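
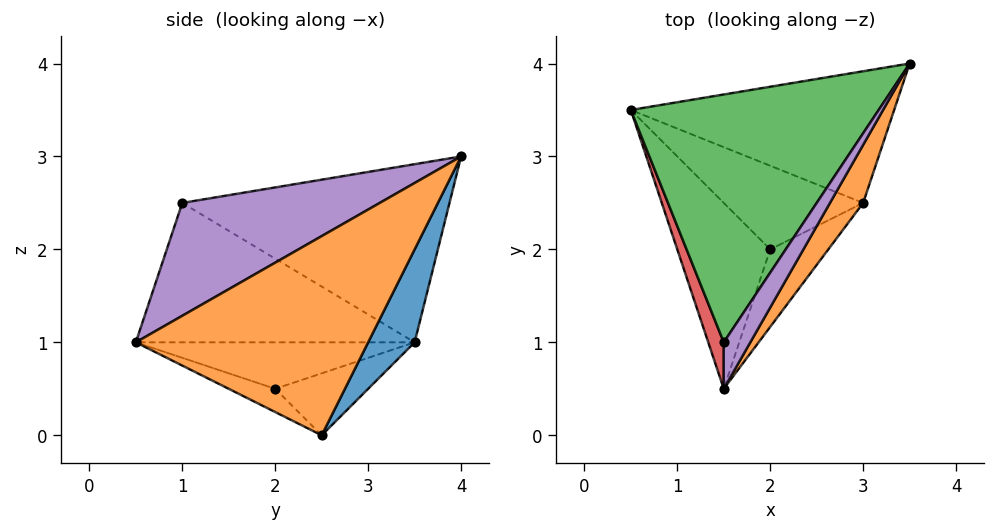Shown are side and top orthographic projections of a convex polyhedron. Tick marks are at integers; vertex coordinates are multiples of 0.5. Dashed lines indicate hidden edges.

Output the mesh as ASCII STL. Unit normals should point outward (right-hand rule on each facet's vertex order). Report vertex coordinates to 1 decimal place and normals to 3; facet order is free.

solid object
 facet normal 0.163 0.871 -0.463
  outer loop
   vertex 3.0 2.5 0.0
   vertex 0.5 3.5 1.0
   vertex 3.5 4.0 3.0
  endloop
 endfacet
 facet normal 0.824 -0.549 0.137
  outer loop
   vertex 3.0 2.5 0.0
   vertex 3.5 4.0 3.0
   vertex 1.5 0.5 1.0
  endloop
 endfacet
 facet normal -0.566 0.246 0.787
  outer loop
   vertex 1.5 1.0 2.5
   vertex 3.5 4.0 3.0
   vertex 0.5 3.5 1.0
  endloop
 endfacet
 facet normal -0.943 -0.314 0.105
  outer loop
   vertex 1.5 1.0 2.5
   vertex 0.5 3.5 1.0
   vertex 1.5 0.5 1.0
  endloop
 endfacet
 facet normal 0.802 -0.566 0.189
  outer loop
   vertex 1.5 1.0 2.5
   vertex 1.5 0.5 1.0
   vertex 3.5 4.0 3.0
  endloop
 endfacet
 facet normal -0.442 -0.147 -0.885
  outer loop
   vertex 2.0 2.0 0.5
   vertex 1.5 0.5 1.0
   vertex 0.5 3.5 1.0
  endloop
 endfacet
 facet normal -0.404 -0.101 -0.909
  outer loop
   vertex 2.0 2.0 0.5
   vertex 0.5 3.5 1.0
   vertex 3.0 2.5 0.0
  endloop
 endfacet
 facet normal -0.365 -0.183 -0.913
  outer loop
   vertex 2.0 2.0 0.5
   vertex 3.0 2.5 0.0
   vertex 1.5 0.5 1.0
  endloop
 endfacet
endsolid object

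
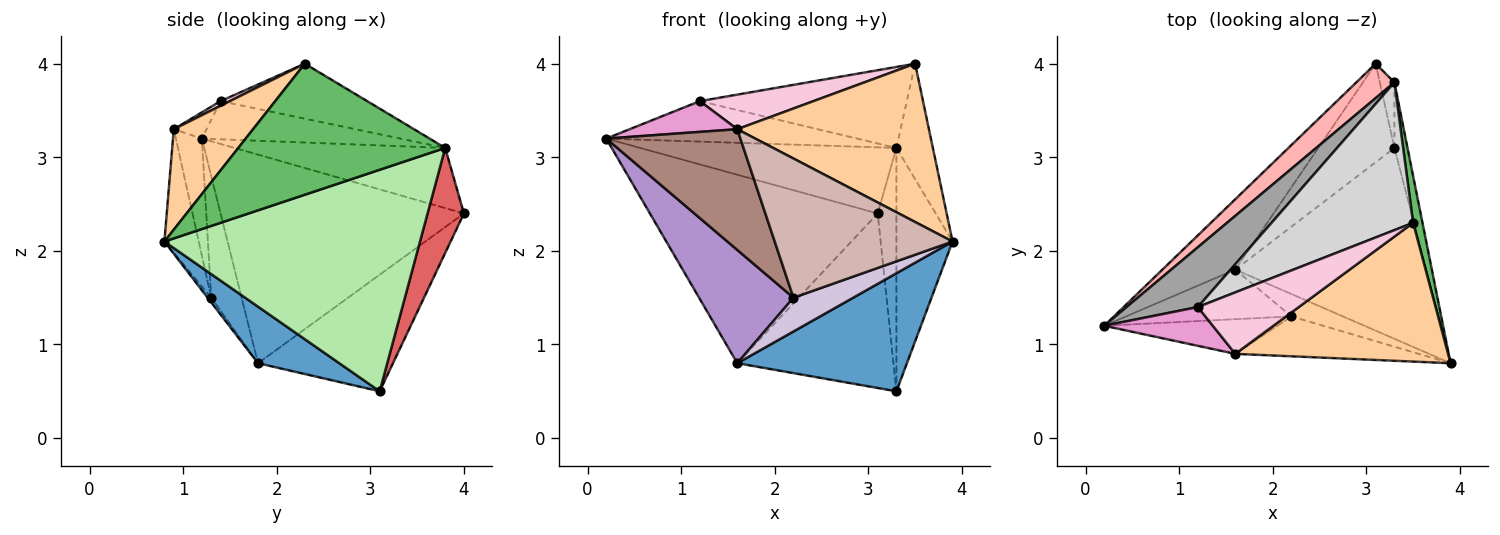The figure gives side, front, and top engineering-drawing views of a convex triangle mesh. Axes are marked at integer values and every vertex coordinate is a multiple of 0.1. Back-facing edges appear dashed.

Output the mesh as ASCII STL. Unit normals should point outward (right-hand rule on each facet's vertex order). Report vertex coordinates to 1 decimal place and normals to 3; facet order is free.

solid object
 facet normal 0.244 -0.510 -0.825
  outer loop
   vertex 1.6 1.8 0.8
   vertex 3.3 3.1 0.5
   vertex 3.9 0.8 2.1
  endloop
 endfacet
 facet normal -0.707 0.662 -0.247
  outer loop
   vertex 1.6 1.8 0.8
   vertex 0.2 1.2 3.2
   vertex 3.1 4.0 2.4
  endloop
 endfacet
 facet normal -0.601 0.696 -0.393
  outer loop
   vertex 1.6 1.8 0.8
   vertex 3.1 4.0 2.4
   vertex 3.3 3.1 0.5
  endloop
 endfacet
 facet normal 0.297 -0.718 0.629
  outer loop
   vertex 1.6 0.9 3.3
   vertex 3.9 0.8 2.1
   vertex 3.5 2.3 4.0
  endloop
 endfacet
 facet normal 0.982 0.173 0.070
  outer loop
   vertex 3.3 3.8 3.1
   vertex 3.5 2.3 4.0
   vertex 3.9 0.8 2.1
  endloop
 endfacet
 facet normal 0.975 0.214 -0.058
  outer loop
   vertex 3.3 3.8 3.1
   vertex 3.9 0.8 2.1
   vertex 3.3 3.1 0.5
  endloop
 endfacet
 facet normal 0.882 0.454 -0.122
  outer loop
   vertex 3.3 3.8 3.1
   vertex 3.3 3.1 0.5
   vertex 3.1 4.0 2.4
  endloop
 endfacet
 facet normal -0.589 0.717 0.373
  outer loop
   vertex 3.3 3.8 3.1
   vertex 3.1 4.0 2.4
   vertex 0.2 1.2 3.2
  endloop
 endfacet
 facet normal -0.283 -0.878 -0.385
  outer loop
   vertex 2.2 1.3 1.5
   vertex 0.2 1.2 3.2
   vertex 1.6 1.8 0.8
  endloop
 endfacet
 facet normal -0.050 -0.833 -0.552
  outer loop
   vertex 2.2 1.3 1.5
   vertex 1.6 1.8 0.8
   vertex 3.9 0.8 2.1
  endloop
 endfacet
 facet normal -0.183 -0.945 -0.271
  outer loop
   vertex 2.2 1.3 1.5
   vertex 1.6 0.9 3.3
   vertex 0.2 1.2 3.2
  endloop
 endfacet
 facet normal -0.182 -0.945 -0.271
  outer loop
   vertex 2.2 1.3 1.5
   vertex 3.9 0.8 2.1
   vertex 1.6 0.9 3.3
  endloop
 endfacet
 facet normal -0.186 -0.611 0.770
  outer loop
   vertex 1.2 1.4 3.6
   vertex 0.2 1.2 3.2
   vertex 1.6 0.9 3.3
  endloop
 endfacet
 facet normal 0.040 -0.490 0.871
  outer loop
   vertex 1.2 1.4 3.6
   vertex 1.6 0.9 3.3
   vertex 3.5 2.3 4.0
  endloop
 endfacet
 facet normal -0.405 0.512 0.757
  outer loop
   vertex 1.2 1.4 3.6
   vertex 3.3 3.8 3.1
   vertex 0.2 1.2 3.2
  endloop
 endfacet
 facet normal -0.322 0.455 0.830
  outer loop
   vertex 1.2 1.4 3.6
   vertex 3.5 2.3 4.0
   vertex 3.3 3.8 3.1
  endloop
 endfacet
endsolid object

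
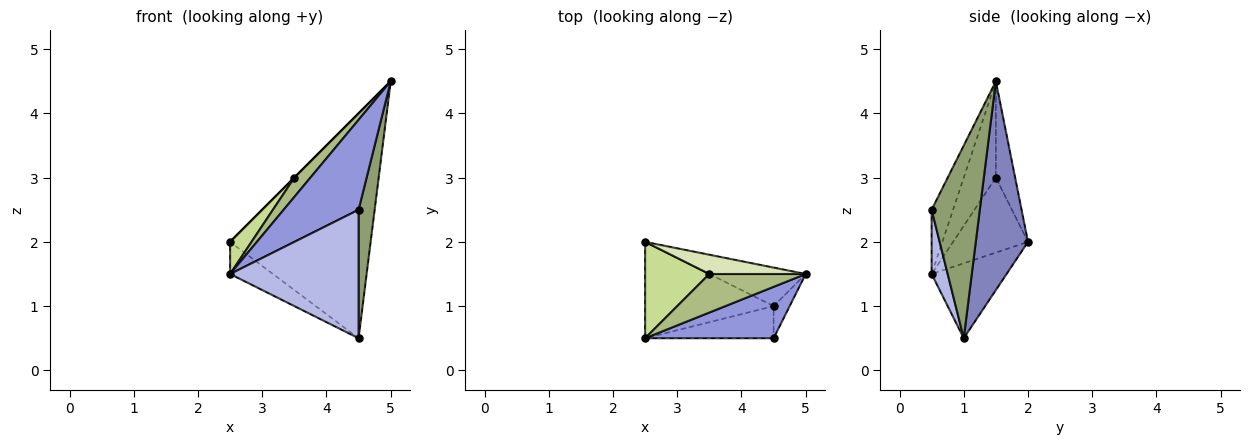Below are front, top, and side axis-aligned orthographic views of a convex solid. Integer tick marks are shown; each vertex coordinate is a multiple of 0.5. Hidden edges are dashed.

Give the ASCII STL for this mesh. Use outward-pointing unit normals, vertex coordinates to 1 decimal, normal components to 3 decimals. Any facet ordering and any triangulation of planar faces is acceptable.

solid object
 facet normal -0.484 0.277 -0.830
  outer loop
   vertex 4.5 1.0 0.5
   vertex 2.5 0.5 1.5
   vertex 2.5 2.0 2.0
  endloop
 endfacet
 facet normal 0.344 0.926 -0.159
  outer loop
   vertex 4.5 1.0 0.5
   vertex 2.5 2.0 2.0
   vertex 5.0 1.5 4.5
  endloop
 endfacet
 facet normal -0.241 -0.843 0.482
  outer loop
   vertex 4.5 0.5 2.5
   vertex 5.0 1.5 4.5
   vertex 2.5 0.5 1.5
  endloop
 endfacet
 facet normal 0.120 -0.963 -0.241
  outer loop
   vertex 4.5 0.5 2.5
   vertex 2.5 0.5 1.5
   vertex 4.5 1.0 0.5
  endloop
 endfacet
 facet normal 0.946 -0.315 -0.079
  outer loop
   vertex 4.5 0.5 2.5
   vertex 4.5 1.0 0.5
   vertex 5.0 1.5 4.5
  endloop
 endfacet
 facet normal -0.667 -0.333 0.667
  outer loop
   vertex 3.5 1.5 3.0
   vertex 2.5 0.5 1.5
   vertex 5.0 1.5 4.5
  endloop
 endfacet
 facet normal -0.742 -0.212 0.636
  outer loop
   vertex 3.5 1.5 3.0
   vertex 2.5 2.0 2.0
   vertex 2.5 0.5 1.5
  endloop
 endfacet
 facet normal -0.707 0.000 0.707
  outer loop
   vertex 3.5 1.5 3.0
   vertex 5.0 1.5 4.5
   vertex 2.5 2.0 2.0
  endloop
 endfacet
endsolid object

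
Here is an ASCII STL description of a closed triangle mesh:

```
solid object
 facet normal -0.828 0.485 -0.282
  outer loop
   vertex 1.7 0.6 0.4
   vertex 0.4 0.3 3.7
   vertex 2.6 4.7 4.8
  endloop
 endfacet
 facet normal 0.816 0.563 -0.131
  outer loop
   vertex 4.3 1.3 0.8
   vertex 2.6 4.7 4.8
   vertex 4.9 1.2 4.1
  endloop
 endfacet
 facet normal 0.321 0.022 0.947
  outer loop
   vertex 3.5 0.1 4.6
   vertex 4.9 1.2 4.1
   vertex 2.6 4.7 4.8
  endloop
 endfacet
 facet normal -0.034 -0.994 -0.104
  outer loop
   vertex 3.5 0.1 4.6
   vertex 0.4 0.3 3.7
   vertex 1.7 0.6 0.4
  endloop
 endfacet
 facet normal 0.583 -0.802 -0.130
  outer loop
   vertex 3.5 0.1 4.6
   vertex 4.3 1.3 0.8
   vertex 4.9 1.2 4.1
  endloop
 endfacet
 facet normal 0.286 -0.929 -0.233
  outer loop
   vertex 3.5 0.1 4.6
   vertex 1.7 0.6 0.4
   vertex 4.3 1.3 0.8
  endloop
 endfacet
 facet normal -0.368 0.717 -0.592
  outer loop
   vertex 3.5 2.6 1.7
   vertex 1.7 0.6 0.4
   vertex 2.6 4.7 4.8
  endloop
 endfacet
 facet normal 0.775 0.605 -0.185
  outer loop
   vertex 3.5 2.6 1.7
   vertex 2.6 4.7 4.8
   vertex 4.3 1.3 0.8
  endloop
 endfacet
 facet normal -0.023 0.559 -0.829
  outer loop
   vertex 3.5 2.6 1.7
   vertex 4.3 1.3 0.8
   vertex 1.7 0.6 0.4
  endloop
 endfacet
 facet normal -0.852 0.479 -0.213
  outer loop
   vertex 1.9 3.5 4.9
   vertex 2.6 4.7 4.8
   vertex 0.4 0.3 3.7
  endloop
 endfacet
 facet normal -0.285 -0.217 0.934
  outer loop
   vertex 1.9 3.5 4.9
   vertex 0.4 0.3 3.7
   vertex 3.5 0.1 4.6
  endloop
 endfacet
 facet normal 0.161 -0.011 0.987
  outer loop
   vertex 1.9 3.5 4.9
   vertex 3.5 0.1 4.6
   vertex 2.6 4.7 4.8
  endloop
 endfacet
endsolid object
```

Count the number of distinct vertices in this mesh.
8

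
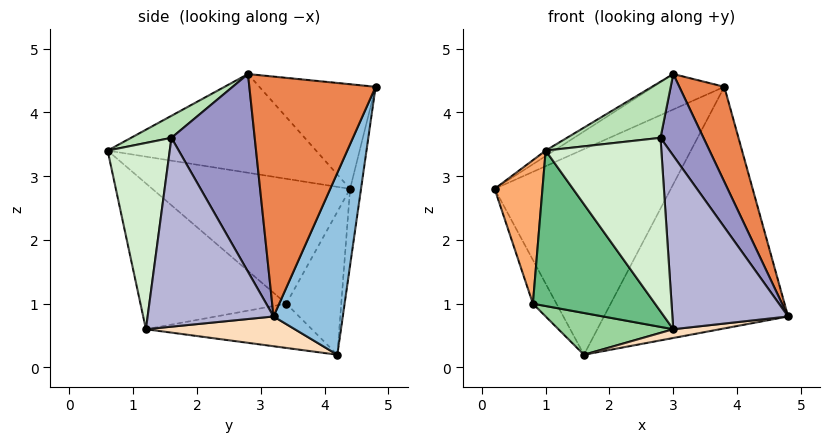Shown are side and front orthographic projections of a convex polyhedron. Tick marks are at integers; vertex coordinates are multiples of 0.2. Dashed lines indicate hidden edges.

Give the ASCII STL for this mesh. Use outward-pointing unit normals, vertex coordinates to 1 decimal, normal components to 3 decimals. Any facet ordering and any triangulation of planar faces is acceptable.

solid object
 facet normal -0.062 0.992 -0.109
  outer loop
   vertex 1.6 4.2 0.2
   vertex 0.2 4.4 2.8
   vertex 3.8 4.8 4.4
  endloop
 endfacet
 facet normal 0.336 0.892 -0.303
  outer loop
   vertex 1.6 4.2 0.2
   vertex 3.8 4.8 4.4
   vertex 4.8 3.2 0.8
  endloop
 endfacet
 facet normal -0.532 0.022 0.847
  outer loop
   vertex 3.0 2.8 4.6
   vertex 0.2 4.4 2.8
   vertex 1.0 0.6 3.4
  endloop
 endfacet
 facet normal -0.416 0.254 0.873
  outer loop
   vertex 3.0 2.8 4.6
   vertex 3.8 4.8 4.4
   vertex 0.2 4.4 2.8
  endloop
 endfacet
 facet normal 0.871 -0.311 0.380
  outer loop
   vertex 3.0 2.8 4.6
   vertex 4.8 3.2 0.8
   vertex 3.8 4.8 4.4
  endloop
 endfacet
 facet normal -0.954 -0.231 -0.190
  outer loop
   vertex 0.8 3.4 1.0
   vertex 1.0 0.6 3.4
   vertex 0.2 4.4 2.8
  endloop
 endfacet
 facet normal -0.814 0.349 -0.465
  outer loop
   vertex 0.8 3.4 1.0
   vertex 0.2 4.4 2.8
   vertex 1.6 4.2 0.2
  endloop
 endfacet
 facet normal 0.168 -0.053 -0.984
  outer loop
   vertex 3.0 1.2 0.6
   vertex 1.6 4.2 0.2
   vertex 4.8 3.2 0.8
  endloop
 endfacet
 facet normal -0.632 -0.530 -0.565
  outer loop
   vertex 3.0 1.2 0.6
   vertex 1.0 0.6 3.4
   vertex 0.8 3.4 1.0
  endloop
 endfacet
 facet normal -0.480 -0.332 -0.812
  outer loop
   vertex 3.0 1.2 0.6
   vertex 0.8 3.4 1.0
   vertex 1.6 4.2 0.2
  endloop
 endfacet
 facet normal 0.277 -0.642 0.715
  outer loop
   vertex 2.8 1.6 3.6
   vertex 3.0 2.8 4.6
   vertex 1.0 0.6 3.4
  endloop
 endfacet
 facet normal 0.468 -0.871 0.147
  outer loop
   vertex 2.8 1.6 3.6
   vertex 1.0 0.6 3.4
   vertex 3.0 1.2 0.6
  endloop
 endfacet
 facet normal 0.833 -0.430 0.349
  outer loop
   vertex 2.8 1.6 3.6
   vertex 4.8 3.2 0.8
   vertex 3.0 2.8 4.6
  endloop
 endfacet
 facet normal 0.729 -0.670 0.138
  outer loop
   vertex 2.8 1.6 3.6
   vertex 3.0 1.2 0.6
   vertex 4.8 3.2 0.8
  endloop
 endfacet
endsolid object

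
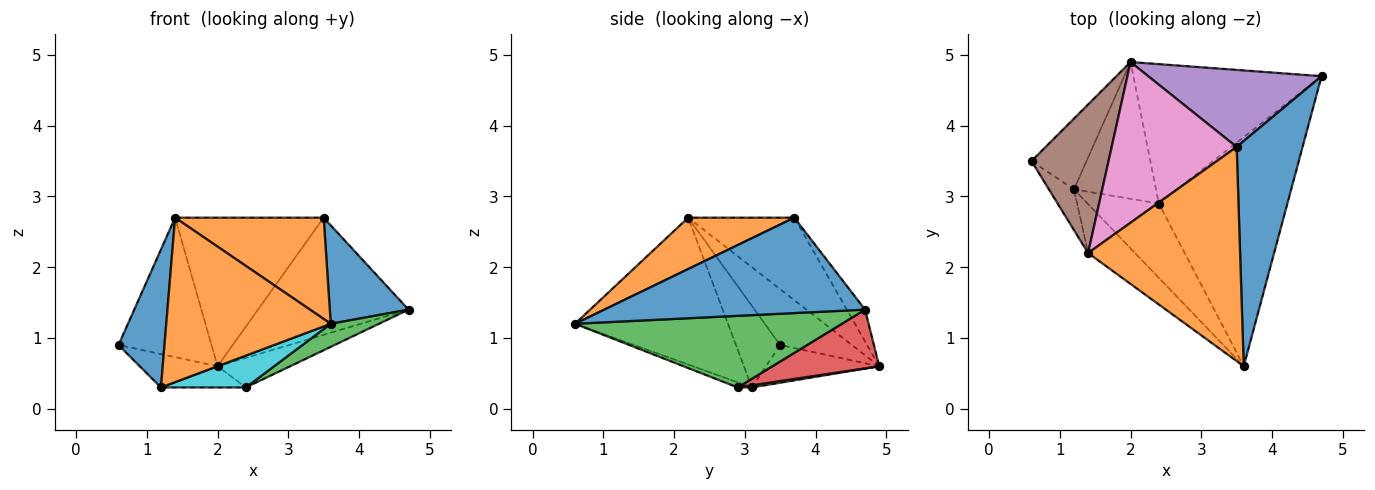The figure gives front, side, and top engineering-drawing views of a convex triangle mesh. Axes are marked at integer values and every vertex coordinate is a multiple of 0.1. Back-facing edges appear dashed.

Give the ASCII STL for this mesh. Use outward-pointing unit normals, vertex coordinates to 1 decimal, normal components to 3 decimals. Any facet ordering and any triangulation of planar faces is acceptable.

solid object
 facet normal 0.799 -0.241 0.552
  outer loop
   vertex 3.5 3.7 2.7
   vertex 3.6 0.6 1.2
   vertex 4.7 4.7 1.4
  endloop
 endfacet
 facet normal 0.292 -0.409 0.865
  outer loop
   vertex 1.4 2.2 2.7
   vertex 3.6 0.6 1.2
   vertex 3.5 3.7 2.7
  endloop
 endfacet
 facet normal 0.485 -0.088 -0.870
  outer loop
   vertex 2.4 2.9 0.3
   vertex 4.7 4.7 1.4
   vertex 3.6 0.6 1.2
  endloop
 endfacet
 facet normal 0.292 0.199 -0.936
  outer loop
   vertex 2.0 4.9 0.6
   vertex 4.7 4.7 1.4
   vertex 2.4 2.9 0.3
  endloop
 endfacet
 facet normal -0.100 0.831 0.547
  outer loop
   vertex 2.0 4.9 0.6
   vertex 3.5 3.7 2.7
   vertex 4.7 4.7 1.4
  endloop
 endfacet
 facet normal -0.467 0.605 0.645
  outer loop
   vertex 2.0 4.9 0.6
   vertex 0.6 3.5 0.9
   vertex 1.4 2.2 2.7
  endloop
 endfacet
 facet normal -0.436 0.611 0.661
  outer loop
   vertex 2.0 4.9 0.6
   vertex 1.4 2.2 2.7
   vertex 3.5 3.7 2.7
  endloop
 endfacet
 facet normal -0.527 0.362 -0.769
  outer loop
   vertex 1.2 3.1 0.3
   vertex 0.6 3.5 0.9
   vertex 2.0 4.9 0.6
  endloop
 endfacet
 facet normal 0.026 0.153 -0.988
  outer loop
   vertex 1.2 3.1 0.3
   vertex 2.0 4.9 0.6
   vertex 2.4 2.9 0.3
  endloop
 endfacet
 facet normal -0.066 -0.393 -0.917
  outer loop
   vertex 1.2 3.1 0.3
   vertex 2.4 2.9 0.3
   vertex 3.6 0.6 1.2
  endloop
 endfacet
 facet normal -0.678 -0.705 -0.208
  outer loop
   vertex 1.2 3.1 0.3
   vertex 1.4 2.2 2.7
   vertex 0.6 3.5 0.9
  endloop
 endfacet
 facet normal -0.665 -0.715 -0.213
  outer loop
   vertex 1.2 3.1 0.3
   vertex 3.6 0.6 1.2
   vertex 1.4 2.2 2.7
  endloop
 endfacet
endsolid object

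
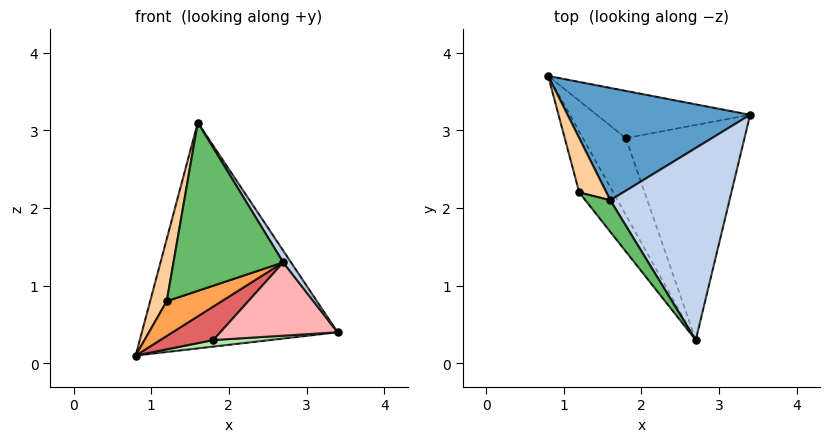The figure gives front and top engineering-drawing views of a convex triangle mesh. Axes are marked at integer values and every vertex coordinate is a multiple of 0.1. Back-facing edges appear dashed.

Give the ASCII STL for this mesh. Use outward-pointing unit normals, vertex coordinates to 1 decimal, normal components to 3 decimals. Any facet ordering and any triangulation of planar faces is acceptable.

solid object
 facet normal 0.120 0.889 0.442
  outer loop
   vertex 1.6 2.1 3.1
   vertex 3.4 3.2 0.4
   vertex 0.8 3.7 0.1
  endloop
 endfacet
 facet normal 0.838 -0.033 0.545
  outer loop
   vertex 1.6 2.1 3.1
   vertex 2.7 0.3 1.3
   vertex 3.4 3.2 0.4
  endloop
 endfacet
 facet normal -0.320 -0.469 -0.823
  outer loop
   vertex 1.2 2.2 0.8
   vertex 0.8 3.7 0.1
   vertex 2.7 0.3 1.3
  endloop
 endfacet
 facet normal -0.970 -0.184 0.161
  outer loop
   vertex 1.2 2.2 0.8
   vertex 1.6 2.1 3.1
   vertex 0.8 3.7 0.1
  endloop
 endfacet
 facet normal -0.794 -0.597 0.112
  outer loop
   vertex 1.2 2.2 0.8
   vertex 2.7 0.3 1.3
   vertex 1.6 2.1 3.1
  endloop
 endfacet
 facet normal 0.087 -0.137 -0.987
  outer loop
   vertex 1.8 2.9 0.3
   vertex 0.8 3.7 0.1
   vertex 3.4 3.2 0.4
  endloop
 endfacet
 facet normal -0.135 -0.396 -0.908
  outer loop
   vertex 1.8 2.9 0.3
   vertex 2.7 0.3 1.3
   vertex 0.8 3.7 0.1
  endloop
 endfacet
 facet normal 0.119 -0.320 -0.940
  outer loop
   vertex 1.8 2.9 0.3
   vertex 3.4 3.2 0.4
   vertex 2.7 0.3 1.3
  endloop
 endfacet
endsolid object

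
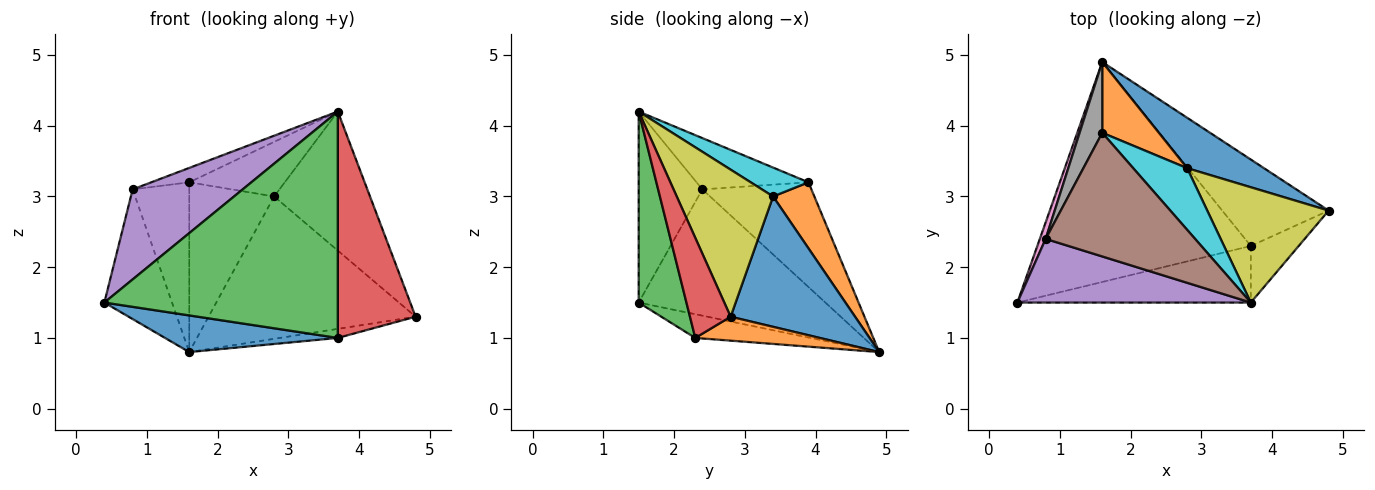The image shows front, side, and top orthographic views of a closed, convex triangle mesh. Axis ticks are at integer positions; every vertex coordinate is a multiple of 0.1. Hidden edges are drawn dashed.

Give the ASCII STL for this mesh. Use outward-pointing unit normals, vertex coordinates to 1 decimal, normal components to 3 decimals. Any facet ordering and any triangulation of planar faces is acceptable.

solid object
 facet normal -0.109 -0.163 -0.981
  outer loop
   vertex 3.7 2.3 1.0
   vertex 0.4 1.5 1.5
   vertex 1.6 4.9 0.8
  endloop
 endfacet
 facet normal 0.218 0.102 -0.971
  outer loop
   vertex 3.7 2.3 1.0
   vertex 1.6 4.9 0.8
   vertex 4.8 2.8 1.3
  endloop
 endfacet
 facet normal 0.195 -0.952 -0.238
  outer loop
   vertex 3.7 2.3 1.0
   vertex 3.7 1.5 4.2
   vertex 0.4 1.5 1.5
  endloop
 endfacet
 facet normal 0.452 -0.865 -0.216
  outer loop
   vertex 3.7 2.3 1.0
   vertex 4.8 2.8 1.3
   vertex 3.7 1.5 4.2
  endloop
 endfacet
 facet normal -0.427 -0.738 0.522
  outer loop
   vertex 0.8 2.4 3.1
   vertex 0.4 1.5 1.5
   vertex 3.7 1.5 4.2
  endloop
 endfacet
 facet normal -0.323 0.109 0.940
  outer loop
   vertex 0.8 2.4 3.1
   vertex 3.7 1.5 4.2
   vertex 1.6 3.9 3.2
  endloop
 endfacet
 facet normal -0.939 0.340 0.043
  outer loop
   vertex 0.8 2.4 3.1
   vertex 1.6 4.9 0.8
   vertex 0.4 1.5 1.5
  endloop
 endfacet
 facet normal -0.872 0.452 0.188
  outer loop
   vertex 0.8 2.4 3.1
   vertex 1.6 3.9 3.2
   vertex 1.6 4.9 0.8
  endloop
 endfacet
 facet normal 0.612 0.609 0.505
  outer loop
   vertex 2.8 3.4 3.0
   vertex 3.7 1.5 4.2
   vertex 4.8 2.8 1.3
  endloop
 endfacet
 facet normal 0.372 0.615 0.695
  outer loop
   vertex 2.8 3.4 3.0
   vertex 1.6 3.9 3.2
   vertex 3.7 1.5 4.2
  endloop
 endfacet
 facet normal 0.493 0.820 0.290
  outer loop
   vertex 2.8 3.4 3.0
   vertex 4.8 2.8 1.3
   vertex 1.6 4.9 0.8
  endloop
 endfacet
 facet normal 0.409 0.842 0.351
  outer loop
   vertex 2.8 3.4 3.0
   vertex 1.6 4.9 0.8
   vertex 1.6 3.9 3.2
  endloop
 endfacet
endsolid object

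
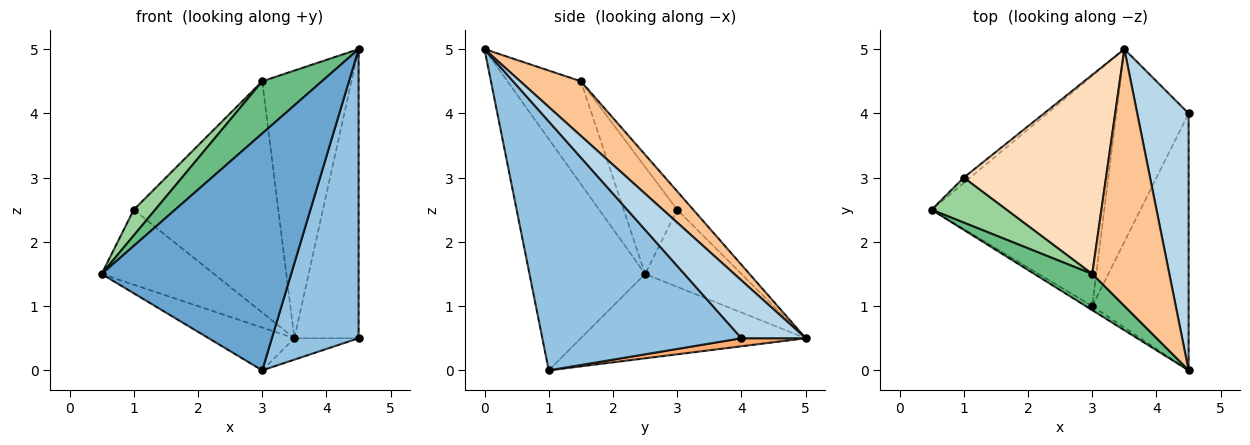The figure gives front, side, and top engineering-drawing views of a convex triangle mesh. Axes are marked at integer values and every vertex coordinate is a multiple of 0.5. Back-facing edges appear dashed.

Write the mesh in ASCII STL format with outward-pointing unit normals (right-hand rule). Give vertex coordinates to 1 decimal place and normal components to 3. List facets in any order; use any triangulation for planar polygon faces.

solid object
 facet normal -0.521 -0.854 -0.014
  outer loop
   vertex 3.0 1.0 0.0
   vertex 4.5 0.0 5.0
   vertex 0.5 2.5 1.5
  endloop
 endfacet
 facet normal 0.864 -0.376 -0.334
  outer loop
   vertex 3.0 1.0 0.0
   vertex 4.5 4.0 0.5
   vertex 4.5 0.0 5.0
  endloop
 endfacet
 facet normal 0.599 0.599 0.532
  outer loop
   vertex 3.5 5.0 0.5
   vertex 4.5 0.0 5.0
   vertex 4.5 4.0 0.5
  endloop
 endfacet
 facet normal -0.650 0.758 -0.054
  outer loop
   vertex 3.5 5.0 0.5
   vertex 0.5 2.5 1.5
   vertex 1.0 3.0 2.5
  endloop
 endfacet
 facet normal -0.433 0.165 -0.886
  outer loop
   vertex 3.5 5.0 0.5
   vertex 3.0 1.0 0.0
   vertex 0.5 2.5 1.5
  endloop
 endfacet
 facet normal 0.110 0.110 -0.988
  outer loop
   vertex 3.5 5.0 0.5
   vertex 4.5 4.0 0.5
   vertex 3.0 1.0 0.0
  endloop
 endfacet
 facet normal 0.440 0.648 0.622
  outer loop
   vertex 3.0 1.5 4.5
   vertex 4.5 0.0 5.0
   vertex 3.5 5.0 0.5
  endloop
 endfacet
 facet normal -0.084 0.755 0.650
  outer loop
   vertex 3.0 1.5 4.5
   vertex 3.5 5.0 0.5
   vertex 1.0 3.0 2.5
  endloop
 endfacet
 facet normal -0.711 -0.578 0.400
  outer loop
   vertex 3.0 1.5 4.5
   vertex 0.5 2.5 1.5
   vertex 4.5 0.0 5.0
  endloop
 endfacet
 facet normal -0.778 -0.311 0.545
  outer loop
   vertex 3.0 1.5 4.5
   vertex 1.0 3.0 2.5
   vertex 0.5 2.5 1.5
  endloop
 endfacet
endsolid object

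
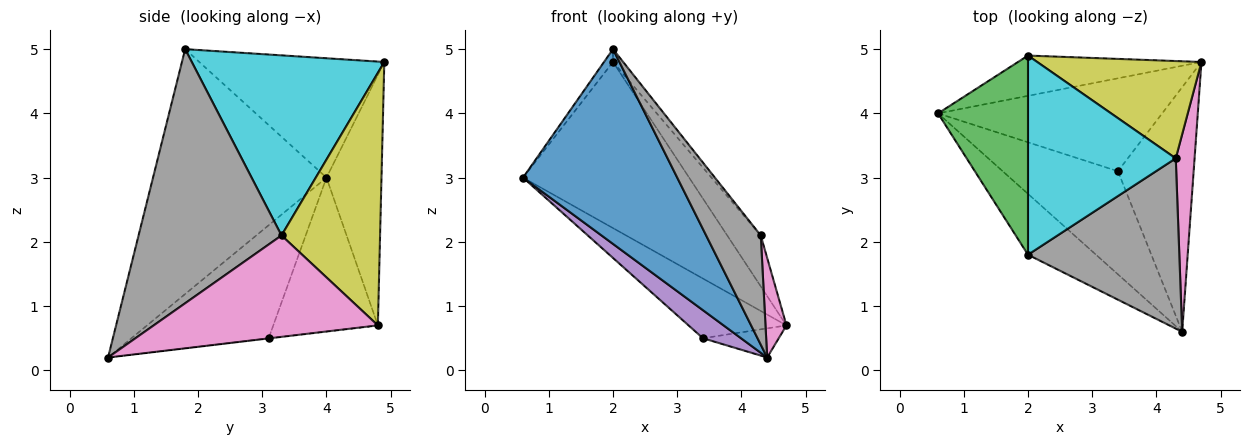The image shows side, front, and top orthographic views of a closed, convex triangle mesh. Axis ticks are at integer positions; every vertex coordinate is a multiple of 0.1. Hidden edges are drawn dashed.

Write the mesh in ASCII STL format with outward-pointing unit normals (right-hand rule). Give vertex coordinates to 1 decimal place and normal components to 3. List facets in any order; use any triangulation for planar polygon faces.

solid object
 facet normal -0.732 -0.650 -0.203
  outer loop
   vertex 2.0 1.8 5.0
   vertex 0.6 4.0 3.0
   vertex 4.4 0.6 0.2
  endloop
 endfacet
 facet normal -0.306 0.925 -0.224
  outer loop
   vertex 2.0 4.9 4.8
   vertex 4.7 4.8 0.7
   vertex 0.6 4.0 3.0
  endloop
 endfacet
 facet normal -0.798 0.039 0.601
  outer loop
   vertex 2.0 4.9 4.8
   vertex 0.6 4.0 3.0
   vertex 2.0 1.8 5.0
  endloop
 endfacet
 facet normal -0.500 0.468 -0.729
  outer loop
   vertex 3.4 3.1 0.5
   vertex 0.6 4.0 3.0
   vertex 4.7 4.8 0.7
  endloop
 endfacet
 facet normal -0.687 -0.191 -0.701
  outer loop
   vertex 3.4 3.1 0.5
   vertex 4.4 0.6 0.2
   vertex 0.6 4.0 3.0
  endloop
 endfacet
 facet normal -0.002 0.118 -0.993
  outer loop
   vertex 3.4 3.1 0.5
   vertex 4.7 4.8 0.7
   vertex 4.4 0.6 0.2
  endloop
 endfacet
 facet normal 0.979 -0.092 0.182
  outer loop
   vertex 4.3 3.3 2.1
   vertex 4.4 0.6 0.2
   vertex 4.7 4.8 0.7
  endloop
 endfacet
 facet normal 0.816 -0.312 0.486
  outer loop
   vertex 4.3 3.3 2.1
   vertex 2.0 1.8 5.0
   vertex 4.4 0.6 0.2
  endloop
 endfacet
 facet normal 0.806 0.274 0.524
  outer loop
   vertex 4.3 3.3 2.1
   vertex 4.7 4.8 0.7
   vertex 2.0 4.9 4.8
  endloop
 endfacet
 facet normal 0.772 0.041 0.634
  outer loop
   vertex 4.3 3.3 2.1
   vertex 2.0 4.9 4.8
   vertex 2.0 1.8 5.0
  endloop
 endfacet
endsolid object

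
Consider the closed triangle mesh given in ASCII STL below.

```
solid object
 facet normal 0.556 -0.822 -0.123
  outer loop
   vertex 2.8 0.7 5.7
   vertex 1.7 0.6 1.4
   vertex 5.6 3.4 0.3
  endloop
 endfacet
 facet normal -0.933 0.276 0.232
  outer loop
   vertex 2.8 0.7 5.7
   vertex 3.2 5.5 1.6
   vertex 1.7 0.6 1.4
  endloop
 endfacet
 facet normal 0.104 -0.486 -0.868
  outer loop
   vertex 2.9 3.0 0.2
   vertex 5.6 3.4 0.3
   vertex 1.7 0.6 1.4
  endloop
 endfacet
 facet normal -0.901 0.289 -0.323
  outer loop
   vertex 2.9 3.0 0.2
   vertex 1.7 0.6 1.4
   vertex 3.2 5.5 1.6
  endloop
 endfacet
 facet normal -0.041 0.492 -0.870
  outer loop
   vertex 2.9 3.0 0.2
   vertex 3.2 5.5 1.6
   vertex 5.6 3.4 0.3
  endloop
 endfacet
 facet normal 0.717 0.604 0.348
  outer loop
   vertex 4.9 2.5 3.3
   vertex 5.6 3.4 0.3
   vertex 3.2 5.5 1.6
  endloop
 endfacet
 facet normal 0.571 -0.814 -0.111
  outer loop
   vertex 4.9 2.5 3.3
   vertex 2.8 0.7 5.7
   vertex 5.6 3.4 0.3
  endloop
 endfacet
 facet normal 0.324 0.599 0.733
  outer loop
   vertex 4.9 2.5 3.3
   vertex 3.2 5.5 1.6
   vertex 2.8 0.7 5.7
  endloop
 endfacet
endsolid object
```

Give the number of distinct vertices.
6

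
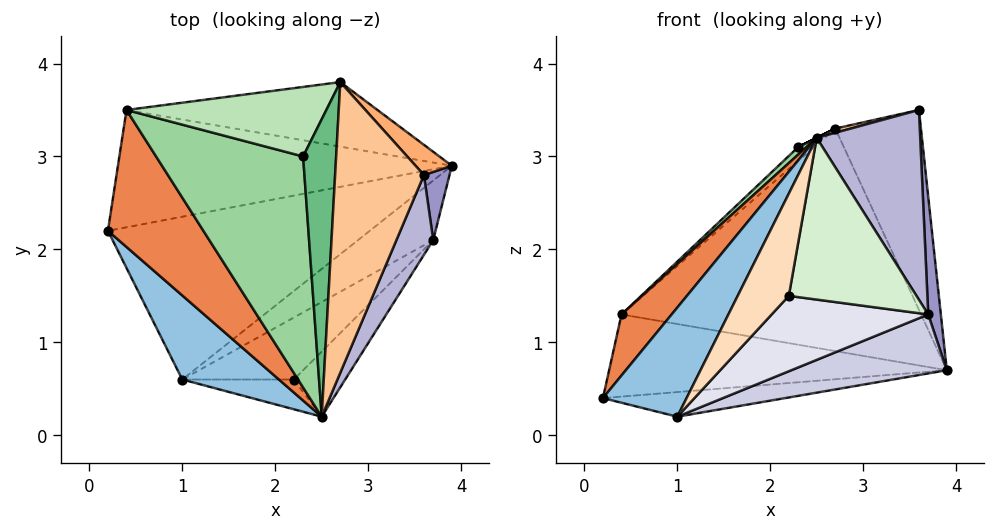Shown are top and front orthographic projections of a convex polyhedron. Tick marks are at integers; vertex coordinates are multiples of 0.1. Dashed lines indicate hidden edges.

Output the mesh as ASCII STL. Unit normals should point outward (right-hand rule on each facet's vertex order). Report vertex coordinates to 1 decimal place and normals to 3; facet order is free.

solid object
 facet normal 0.052 0.149 -0.987
  outer loop
   vertex 1.0 0.6 0.2
   vertex 0.2 2.2 0.4
   vertex 3.9 2.9 0.7
  endloop
 endfacet
 facet normal -0.820 -0.454 0.349
  outer loop
   vertex 1.0 0.6 0.2
   vertex 2.5 0.2 3.2
   vertex 0.2 2.2 0.4
  endloop
 endfacet
 facet normal -0.042 0.573 -0.818
  outer loop
   vertex 0.4 3.5 1.3
   vertex 3.9 2.9 0.7
   vertex 0.2 2.2 0.4
  endloop
 endfacet
 facet normal 0.116 0.954 -0.277
  outer loop
   vertex 0.4 3.5 1.3
   vertex 2.7 3.8 3.3
   vertex 3.9 2.9 0.7
  endloop
 endfacet
 facet normal -0.826 -0.229 0.515
  outer loop
   vertex 0.4 3.5 1.3
   vertex 0.2 2.2 0.4
   vertex 2.5 0.2 3.2
  endloop
 endfacet
 facet normal 0.729 0.677 0.102
  outer loop
   vertex 3.6 2.8 3.5
   vertex 3.9 2.9 0.7
   vertex 2.7 3.8 3.3
  endloop
 endfacet
 facet normal -0.232 -0.014 0.973
  outer loop
   vertex 3.6 2.8 3.5
   vertex 2.7 3.8 3.3
   vertex 2.5 0.2 3.2
  endloop
 endfacet
 facet normal 0.290 -0.919 -0.267
  outer loop
   vertex 2.2 0.6 1.5
   vertex 2.5 0.2 3.2
   vertex 1.0 0.6 0.2
  endloop
 endfacet
 facet normal -0.447 0.000 0.894
  outer loop
   vertex 2.3 3.0 3.1
   vertex 2.5 0.2 3.2
   vertex 2.7 3.8 3.3
  endloop
 endfacet
 facet normal -0.691 -0.024 0.723
  outer loop
   vertex 2.3 3.0 3.1
   vertex 0.4 3.5 1.3
   vertex 2.5 0.2 3.2
  endloop
 endfacet
 facet normal -0.660 0.146 0.737
  outer loop
   vertex 2.3 3.0 3.1
   vertex 2.7 3.8 3.3
   vertex 0.4 3.5 1.3
  endloop
 endfacet
 facet normal 0.660 -0.697 -0.280
  outer loop
   vertex 3.7 2.1 1.3
   vertex 2.5 0.2 3.2
   vertex 2.2 0.6 1.5
  endloop
 endfacet
 facet normal 0.980 -0.171 0.099
  outer loop
   vertex 3.7 2.1 1.3
   vertex 3.9 2.9 0.7
   vertex 3.6 2.8 3.5
  endloop
 endfacet
 facet normal 0.901 -0.400 0.168
  outer loop
   vertex 3.7 2.1 1.3
   vertex 3.6 2.8 3.5
   vertex 2.5 0.2 3.2
  endloop
 endfacet
 facet normal 0.563 -0.581 -0.588
  outer loop
   vertex 3.7 2.1 1.3
   vertex 1.0 0.6 0.2
   vertex 3.9 2.9 0.7
  endloop
 endfacet
 facet normal 0.567 -0.636 -0.523
  outer loop
   vertex 3.7 2.1 1.3
   vertex 2.2 0.6 1.5
   vertex 1.0 0.6 0.2
  endloop
 endfacet
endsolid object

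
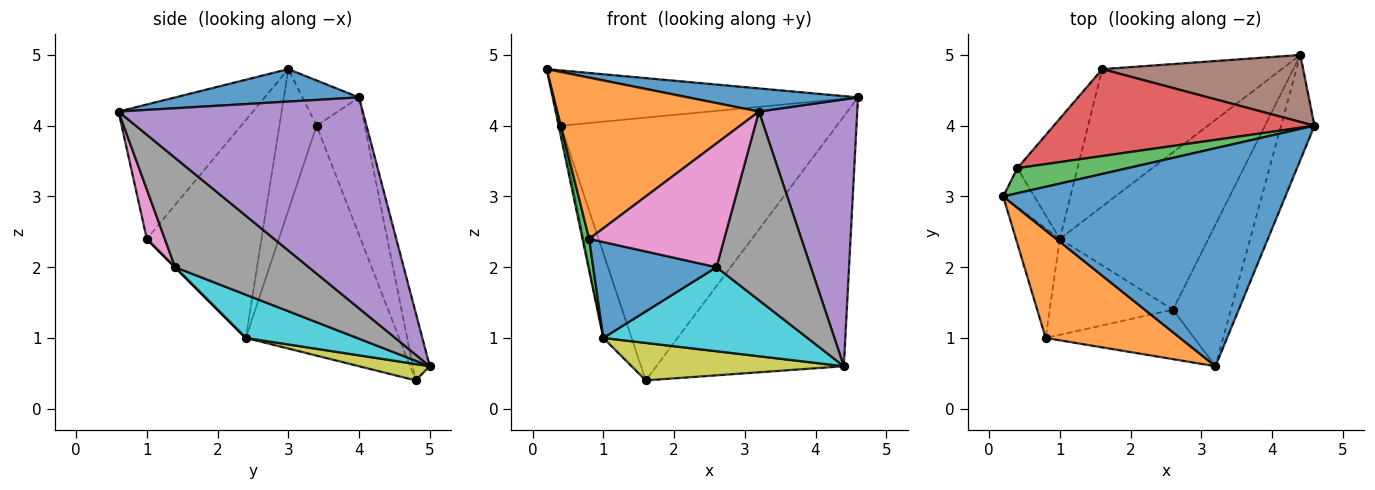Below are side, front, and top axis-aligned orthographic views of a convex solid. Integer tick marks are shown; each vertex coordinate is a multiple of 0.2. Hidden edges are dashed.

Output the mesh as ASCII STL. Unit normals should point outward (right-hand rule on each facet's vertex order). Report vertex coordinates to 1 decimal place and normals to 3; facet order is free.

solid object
 facet normal 0.114 -0.105 0.988
  outer loop
   vertex 3.2 0.6 4.2
   vertex 4.6 4.0 4.4
   vertex 0.2 3.0 4.8
  endloop
 endfacet
 facet normal -0.485 -0.728 0.485
  outer loop
   vertex 0.8 1.0 2.4
   vertex 3.2 0.6 4.2
   vertex 0.2 3.0 4.8
  endloop
 endfacet
 facet normal -0.167 0.898 0.407
  outer loop
   vertex 0.4 3.4 4.0
   vertex 0.2 3.0 4.8
   vertex 4.6 4.0 4.4
  endloop
 endfacet
 facet normal -0.163 0.937 0.310
  outer loop
   vertex 0.4 3.4 4.0
   vertex 4.6 4.0 4.4
   vertex 1.6 4.8 0.4
  endloop
 endfacet
 facet normal 0.918 -0.369 -0.146
  outer loop
   vertex 4.4 5.0 0.6
   vertex 4.6 4.0 4.4
   vertex 3.2 0.6 4.2
  endloop
 endfacet
 facet normal -0.087 0.962 0.258
  outer loop
   vertex 4.4 5.0 0.6
   vertex 1.6 4.8 0.4
   vertex 4.6 4.0 4.4
  endloop
 endfacet
 facet normal 0.123 -0.921 -0.369
  outer loop
   vertex 2.6 1.4 2.0
   vertex 3.2 0.6 4.2
   vertex 0.8 1.0 2.4
  endloop
 endfacet
 facet normal 0.750 -0.529 -0.397
  outer loop
   vertex 2.6 1.4 2.0
   vertex 4.4 5.0 0.6
   vertex 3.2 0.6 4.2
  endloop
 endfacet
 facet normal 0.087 -0.262 -0.961
  outer loop
   vertex 1.0 2.4 1.0
   vertex 1.6 4.8 0.4
   vertex 4.4 5.0 0.6
  endloop
 endfacet
 facet normal 0.249 -0.457 -0.854
  outer loop
   vertex 1.0 2.4 1.0
   vertex 4.4 5.0 0.6
   vertex 2.6 1.4 2.0
  endloop
 endfacet
 facet normal 0.000 -0.707 -0.707
  outer loop
   vertex 1.0 2.4 1.0
   vertex 2.6 1.4 2.0
   vertex 0.8 1.0 2.4
  endloop
 endfacet
 facet normal -0.952 0.176 -0.249
  outer loop
   vertex 1.0 2.4 1.0
   vertex 0.4 3.4 4.0
   vertex 1.6 4.8 0.4
  endloop
 endfacet
 facet normal -0.979 -0.057 -0.197
  outer loop
   vertex 1.0 2.4 1.0
   vertex 0.8 1.0 2.4
   vertex 0.2 3.0 4.8
  endloop
 endfacet
 facet normal -0.975 0.058 -0.214
  outer loop
   vertex 1.0 2.4 1.0
   vertex 0.2 3.0 4.8
   vertex 0.4 3.4 4.0
  endloop
 endfacet
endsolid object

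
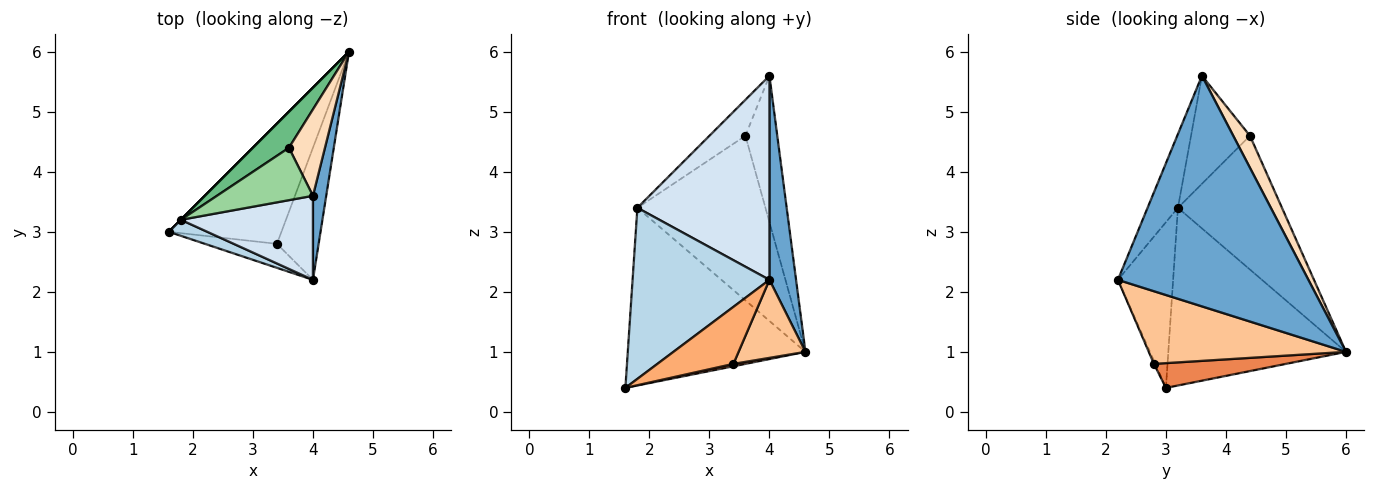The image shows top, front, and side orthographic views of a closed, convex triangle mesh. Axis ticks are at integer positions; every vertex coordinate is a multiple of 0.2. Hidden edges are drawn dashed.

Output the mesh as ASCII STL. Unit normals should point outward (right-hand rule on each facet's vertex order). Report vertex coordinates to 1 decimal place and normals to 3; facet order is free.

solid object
 facet normal 0.989 -0.138 0.057
  outer loop
   vertex 4.0 3.6 5.6
   vertex 4.0 2.2 2.2
   vertex 4.6 6.0 1.0
  endloop
 endfacet
 facet normal -0.707 0.707 0.000
  outer loop
   vertex 1.8 3.2 3.4
   vertex 4.6 6.0 1.0
   vertex 1.6 3.0 0.4
  endloop
 endfacet
 facet normal -0.373 -0.924 0.086
  outer loop
   vertex 1.8 3.2 3.4
   vertex 1.6 3.0 0.4
   vertex 4.0 2.2 2.2
  endloop
 endfacet
 facet normal -0.208 -0.904 0.372
  outer loop
   vertex 1.8 3.2 3.4
   vertex 4.0 2.2 2.2
   vertex 4.0 3.6 5.6
  endloop
 endfacet
 facet normal 0.215 -0.020 -0.976
  outer loop
   vertex 3.4 2.8 0.8
   vertex 1.6 3.0 0.4
   vertex 4.6 6.0 1.0
  endloop
 endfacet
 facet normal -0.016 -0.922 -0.388
  outer loop
   vertex 3.4 2.8 0.8
   vertex 4.0 2.2 2.2
   vertex 1.6 3.0 0.4
  endloop
 endfacet
 facet normal 0.832 -0.282 -0.478
  outer loop
   vertex 3.4 2.8 0.8
   vertex 4.6 6.0 1.0
   vertex 4.0 2.2 2.2
  endloop
 endfacet
 facet normal 0.412 0.785 0.463
  outer loop
   vertex 3.6 4.4 4.6
   vertex 4.0 3.6 5.6
   vertex 4.6 6.0 1.0
  endloop
 endfacet
 facet normal -0.622 0.765 0.167
  outer loop
   vertex 3.6 4.4 4.6
   vertex 4.6 6.0 1.0
   vertex 1.8 3.2 3.4
  endloop
 endfacet
 facet normal -0.680 0.415 0.604
  outer loop
   vertex 3.6 4.4 4.6
   vertex 1.8 3.2 3.4
   vertex 4.0 3.6 5.6
  endloop
 endfacet
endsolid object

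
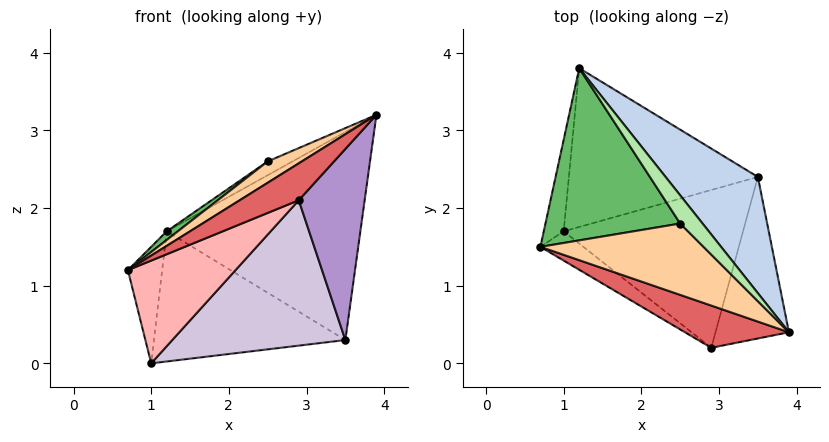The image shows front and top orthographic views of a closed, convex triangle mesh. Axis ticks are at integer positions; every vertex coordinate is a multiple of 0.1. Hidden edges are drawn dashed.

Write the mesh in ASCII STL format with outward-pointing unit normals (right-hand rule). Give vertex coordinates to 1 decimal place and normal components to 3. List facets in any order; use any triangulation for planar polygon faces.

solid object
 facet normal -0.949 0.249 -0.196
  outer loop
   vertex 1.0 1.7 0.0
   vertex 0.7 1.5 1.2
   vertex 1.2 3.8 1.7
  endloop
 endfacet
 facet normal 0.638 0.672 0.376
  outer loop
   vertex 3.5 2.4 0.3
   vertex 1.2 3.8 1.7
   vertex 3.9 0.4 3.2
  endloop
 endfacet
 facet normal -0.084 0.632 -0.771
  outer loop
   vertex 3.5 2.4 0.3
   vertex 1.0 1.7 0.0
   vertex 1.2 3.8 1.7
  endloop
 endfacet
 facet normal -0.572 -0.235 0.786
  outer loop
   vertex 2.5 1.8 2.6
   vertex 0.7 1.5 1.2
   vertex 3.9 0.4 3.2
  endloop
 endfacet
 facet normal -0.609 -0.040 0.792
  outer loop
   vertex 2.5 1.8 2.6
   vertex 1.2 3.8 1.7
   vertex 0.7 1.5 1.2
  endloop
 endfacet
 facet normal 0.055 0.439 0.897
  outer loop
   vertex 2.5 1.8 2.6
   vertex 3.9 0.4 3.2
   vertex 1.2 3.8 1.7
  endloop
 endfacet
 facet normal -0.572 -0.540 0.618
  outer loop
   vertex 2.9 0.2 2.1
   vertex 3.9 0.4 3.2
   vertex 0.7 1.5 1.2
  endloop
 endfacet
 facet normal -0.415 -0.875 -0.250
  outer loop
   vertex 2.9 0.2 2.1
   vertex 0.7 1.5 1.2
   vertex 1.0 1.7 0.0
  endloop
 endfacet
 facet normal 0.653 -0.578 -0.489
  outer loop
   vertex 2.9 0.2 2.1
   vertex 3.5 2.4 0.3
   vertex 3.9 0.4 3.2
  endloop
 endfacet
 facet normal 0.268 -0.653 -0.709
  outer loop
   vertex 2.9 0.2 2.1
   vertex 1.0 1.7 0.0
   vertex 3.5 2.4 0.3
  endloop
 endfacet
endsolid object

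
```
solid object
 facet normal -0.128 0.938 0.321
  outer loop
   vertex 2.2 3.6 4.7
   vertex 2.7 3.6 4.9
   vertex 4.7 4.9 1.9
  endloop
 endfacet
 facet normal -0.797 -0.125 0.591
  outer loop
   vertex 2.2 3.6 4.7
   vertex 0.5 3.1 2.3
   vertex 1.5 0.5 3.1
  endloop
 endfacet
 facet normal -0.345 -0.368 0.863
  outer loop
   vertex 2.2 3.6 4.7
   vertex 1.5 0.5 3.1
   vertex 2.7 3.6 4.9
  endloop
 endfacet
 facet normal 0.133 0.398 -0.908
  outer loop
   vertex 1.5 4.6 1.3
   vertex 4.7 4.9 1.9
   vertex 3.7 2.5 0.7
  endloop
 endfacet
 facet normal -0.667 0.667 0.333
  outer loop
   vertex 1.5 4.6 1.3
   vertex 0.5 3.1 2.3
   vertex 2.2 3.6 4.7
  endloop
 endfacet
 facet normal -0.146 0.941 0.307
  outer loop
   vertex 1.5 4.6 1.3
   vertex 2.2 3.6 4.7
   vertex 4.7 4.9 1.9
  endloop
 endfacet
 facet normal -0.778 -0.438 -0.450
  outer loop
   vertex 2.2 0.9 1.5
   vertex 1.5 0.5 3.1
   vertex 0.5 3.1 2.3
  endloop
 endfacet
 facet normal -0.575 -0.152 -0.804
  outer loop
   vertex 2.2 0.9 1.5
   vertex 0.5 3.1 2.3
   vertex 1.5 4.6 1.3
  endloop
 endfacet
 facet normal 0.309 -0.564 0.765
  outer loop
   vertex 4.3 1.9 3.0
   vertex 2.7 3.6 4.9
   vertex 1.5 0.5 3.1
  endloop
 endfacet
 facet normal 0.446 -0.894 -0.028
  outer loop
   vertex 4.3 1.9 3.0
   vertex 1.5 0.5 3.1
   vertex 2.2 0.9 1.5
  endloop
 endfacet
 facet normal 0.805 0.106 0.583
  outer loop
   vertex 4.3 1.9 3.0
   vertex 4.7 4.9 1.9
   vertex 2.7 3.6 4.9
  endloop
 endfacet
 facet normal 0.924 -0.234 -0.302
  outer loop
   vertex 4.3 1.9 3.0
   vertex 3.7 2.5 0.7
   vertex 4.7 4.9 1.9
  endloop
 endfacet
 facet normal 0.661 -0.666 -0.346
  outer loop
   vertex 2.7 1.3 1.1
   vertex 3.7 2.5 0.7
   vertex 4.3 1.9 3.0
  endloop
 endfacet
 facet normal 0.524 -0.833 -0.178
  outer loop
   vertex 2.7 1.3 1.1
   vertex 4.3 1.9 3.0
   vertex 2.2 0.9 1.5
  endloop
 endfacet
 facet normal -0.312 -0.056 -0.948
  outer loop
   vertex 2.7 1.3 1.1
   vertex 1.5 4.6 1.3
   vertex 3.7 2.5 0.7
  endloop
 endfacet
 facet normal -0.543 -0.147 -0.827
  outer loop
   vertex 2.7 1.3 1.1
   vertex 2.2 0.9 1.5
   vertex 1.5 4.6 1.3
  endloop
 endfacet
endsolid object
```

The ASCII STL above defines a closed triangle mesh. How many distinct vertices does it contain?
10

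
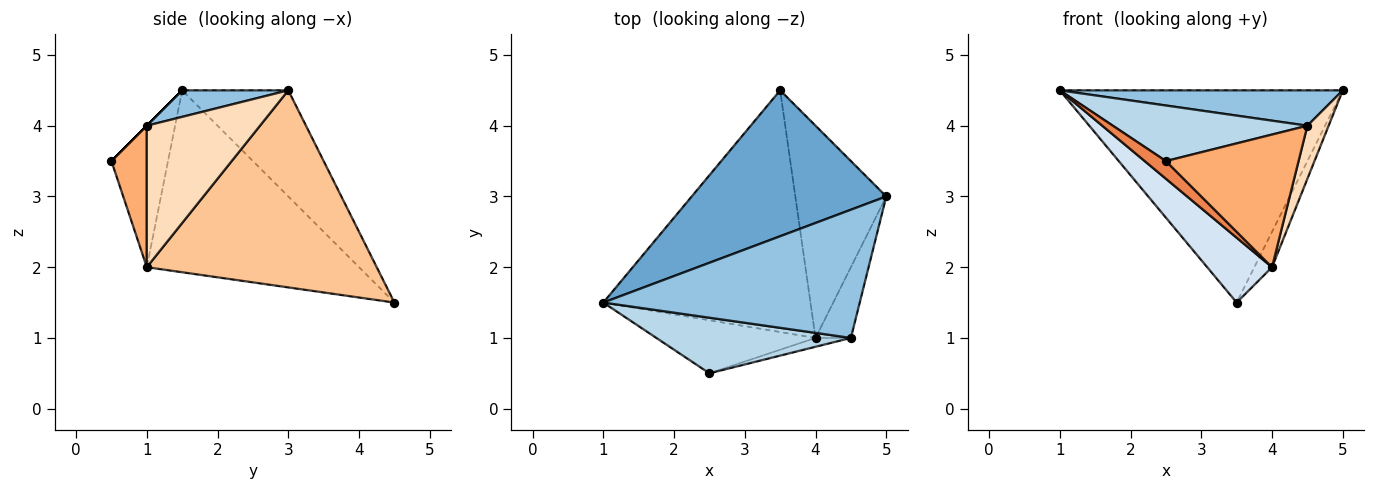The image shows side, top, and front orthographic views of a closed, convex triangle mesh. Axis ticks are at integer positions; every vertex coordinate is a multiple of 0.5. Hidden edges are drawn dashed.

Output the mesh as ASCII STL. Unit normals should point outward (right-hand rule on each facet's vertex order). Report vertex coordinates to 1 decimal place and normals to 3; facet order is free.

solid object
 facet normal -0.295 0.787 0.541
  outer loop
   vertex 3.5 4.5 1.5
   vertex 1.0 1.5 4.5
   vertex 5.0 3.0 4.5
  endloop
 endfacet
 facet normal 0.099 -0.265 0.959
  outer loop
   vertex 4.5 1.0 4.0
   vertex 5.0 3.0 4.5
   vertex 1.0 1.5 4.5
  endloop
 endfacet
 facet normal 0.000 -0.707 0.707
  outer loop
   vertex 4.5 1.0 4.0
   vertex 1.0 1.5 4.5
   vertex 2.5 0.5 3.5
  endloop
 endfacet
 facet normal -0.647 -0.198 -0.737
  outer loop
   vertex 4.0 1.0 2.0
   vertex 1.0 1.5 4.5
   vertex 3.5 4.5 1.5
  endloop
 endfacet
 facet normal -0.645 -0.242 -0.725
  outer loop
   vertex 4.0 1.0 2.0
   vertex 2.5 0.5 3.5
   vertex 1.0 1.5 4.5
  endloop
 endfacet
 facet normal 0.257 -0.964 -0.064
  outer loop
   vertex 4.0 1.0 2.0
   vertex 4.5 1.0 4.0
   vertex 2.5 0.5 3.5
  endloop
 endfacet
 facet normal 0.906 0.070 -0.418
  outer loop
   vertex 4.0 1.0 2.0
   vertex 3.5 4.5 1.5
   vertex 5.0 3.0 4.5
  endloop
 endfacet
 facet normal 0.954 -0.179 -0.239
  outer loop
   vertex 4.0 1.0 2.0
   vertex 5.0 3.0 4.5
   vertex 4.5 1.0 4.0
  endloop
 endfacet
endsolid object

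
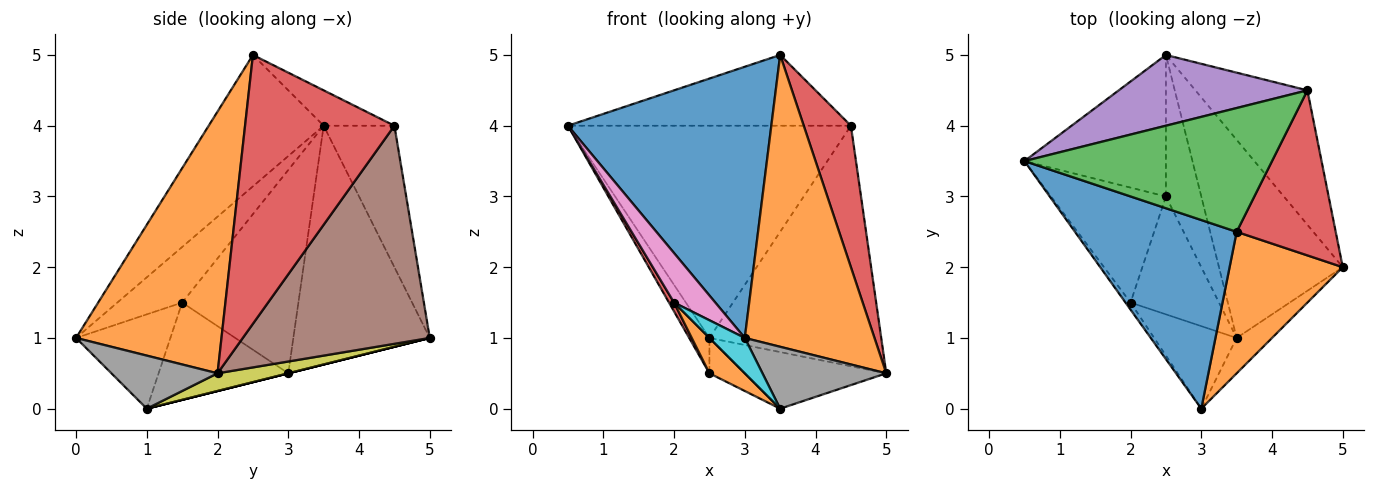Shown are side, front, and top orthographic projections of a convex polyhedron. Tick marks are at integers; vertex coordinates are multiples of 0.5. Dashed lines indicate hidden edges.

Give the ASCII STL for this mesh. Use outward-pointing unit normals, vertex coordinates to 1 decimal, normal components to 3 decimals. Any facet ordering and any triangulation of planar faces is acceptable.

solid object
 facet normal -0.421 -0.745 0.518
  outer loop
   vertex 3.5 2.5 5.0
   vertex 0.5 3.5 4.0
   vertex 3.0 0.0 1.0
  endloop
 endfacet
 facet normal 0.710 -0.633 0.307
  outer loop
   vertex 3.5 2.5 5.0
   vertex 3.0 0.0 1.0
   vertex 5.0 2.0 0.5
  endloop
 endfacet
 facet normal -0.123 0.492 0.862
  outer loop
   vertex 4.5 4.5 4.0
   vertex 0.5 3.5 4.0
   vertex 3.5 2.5 5.0
  endloop
 endfacet
 facet normal 0.900 -0.284 0.331
  outer loop
   vertex 4.5 4.5 4.0
   vertex 3.5 2.5 5.0
   vertex 5.0 2.0 0.5
  endloop
 endfacet
 facet normal -0.231 0.923 0.308
  outer loop
   vertex 2.5 5.0 1.0
   vertex 0.5 3.5 4.0
   vertex 4.5 4.5 4.0
  endloop
 endfacet
 facet normal 0.689 0.633 -0.354
  outer loop
   vertex 2.5 5.0 1.0
   vertex 4.5 4.5 4.0
   vertex 5.0 2.0 0.5
  endloop
 endfacet
 facet normal -0.841 -0.535 -0.076
  outer loop
   vertex 2.0 1.5 1.5
   vertex 3.0 0.0 1.0
   vertex 0.5 3.5 4.0
  endloop
 endfacet
 facet normal 0.597 -0.697 -0.398
  outer loop
   vertex 3.5 1.0 0.0
   vertex 5.0 2.0 0.5
   vertex 3.0 0.0 1.0
  endloop
 endfacet
 facet normal 0.136 0.272 -0.953
  outer loop
   vertex 3.5 1.0 0.0
   vertex 2.5 5.0 1.0
   vertex 5.0 2.0 0.5
  endloop
 endfacet
 facet normal -0.724 -0.272 -0.634
  outer loop
   vertex 3.5 1.0 0.0
   vertex 3.0 0.0 1.0
   vertex 2.0 1.5 1.5
  endloop
 endfacet
 facet normal 0.000 0.243 -0.970
  outer loop
   vertex 2.5 3.0 0.5
   vertex 2.5 5.0 1.0
   vertex 3.5 1.0 0.0
  endloop
 endfacet
 facet normal -0.725 -0.198 -0.659
  outer loop
   vertex 2.5 3.0 0.5
   vertex 3.5 1.0 0.0
   vertex 2.0 1.5 1.5
  endloop
 endfacet
 facet normal -0.853 0.126 -0.506
  outer loop
   vertex 2.5 3.0 0.5
   vertex 0.5 3.5 4.0
   vertex 2.5 5.0 1.0
  endloop
 endfacet
 facet normal -0.870 -0.038 -0.492
  outer loop
   vertex 2.5 3.0 0.5
   vertex 2.0 1.5 1.5
   vertex 0.5 3.5 4.0
  endloop
 endfacet
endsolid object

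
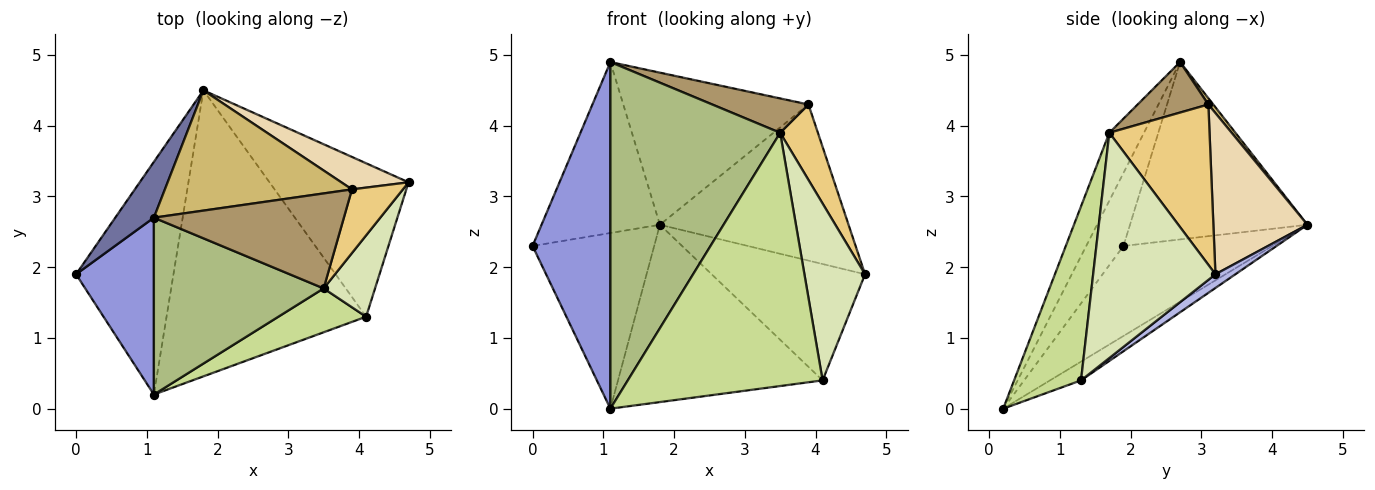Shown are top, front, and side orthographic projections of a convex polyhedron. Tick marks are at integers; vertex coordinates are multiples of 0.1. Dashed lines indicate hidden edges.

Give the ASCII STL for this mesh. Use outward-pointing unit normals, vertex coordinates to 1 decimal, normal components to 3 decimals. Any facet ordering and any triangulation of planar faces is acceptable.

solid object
 facet normal -0.819 0.546 0.178
  outer loop
   vertex 1.1 2.7 4.9
   vertex 1.8 4.5 2.6
   vertex 0.0 1.9 2.3
  endloop
 endfacet
 facet normal -0.593 0.485 -0.642
  outer loop
   vertex 1.1 0.2 0.0
   vertex 0.0 1.9 2.3
   vertex 1.8 4.5 2.6
  endloop
 endfacet
 facet normal -0.392 -0.819 0.418
  outer loop
   vertex 1.1 0.2 0.0
   vertex 1.1 2.7 4.9
   vertex 0.0 1.9 2.3
  endloop
 endfacet
 facet normal 0.078 0.602 -0.794
  outer loop
   vertex 4.1 1.3 0.4
   vertex 1.8 4.5 2.6
   vertex 4.7 3.2 1.9
  endloop
 endfacet
 facet normal -0.080 0.525 -0.847
  outer loop
   vertex 4.1 1.3 0.4
   vertex 1.1 0.2 0.0
   vertex 1.8 4.5 2.6
  endloop
 endfacet
 facet normal -0.179 -0.876 0.447
  outer loop
   vertex 3.5 1.7 3.9
   vertex 1.1 2.7 4.9
   vertex 1.1 0.2 0.0
  endloop
 endfacet
 facet normal 0.321 -0.933 0.162
  outer loop
   vertex 3.5 1.7 3.9
   vertex 1.1 0.2 0.0
   vertex 4.1 1.3 0.4
  endloop
 endfacet
 facet normal 0.878 -0.435 0.200
  outer loop
   vertex 3.5 1.7 3.9
   vertex 4.1 1.3 0.4
   vertex 4.7 3.2 1.9
  endloop
 endfacet
 facet normal 0.243 -0.330 0.912
  outer loop
   vertex 3.9 3.1 4.3
   vertex 1.1 2.7 4.9
   vertex 3.5 1.7 3.9
  endloop
 endfacet
 facet normal 0.021 0.784 0.620
  outer loop
   vertex 3.9 3.1 4.3
   vertex 1.8 4.5 2.6
   vertex 1.1 2.7 4.9
  endloop
 endfacet
 facet normal 0.897 -0.338 0.285
  outer loop
   vertex 3.9 3.1 4.3
   vertex 3.5 1.7 3.9
   vertex 4.7 3.2 1.9
  endloop
 endfacet
 facet normal 0.439 0.880 0.183
  outer loop
   vertex 3.9 3.1 4.3
   vertex 4.7 3.2 1.9
   vertex 1.8 4.5 2.6
  endloop
 endfacet
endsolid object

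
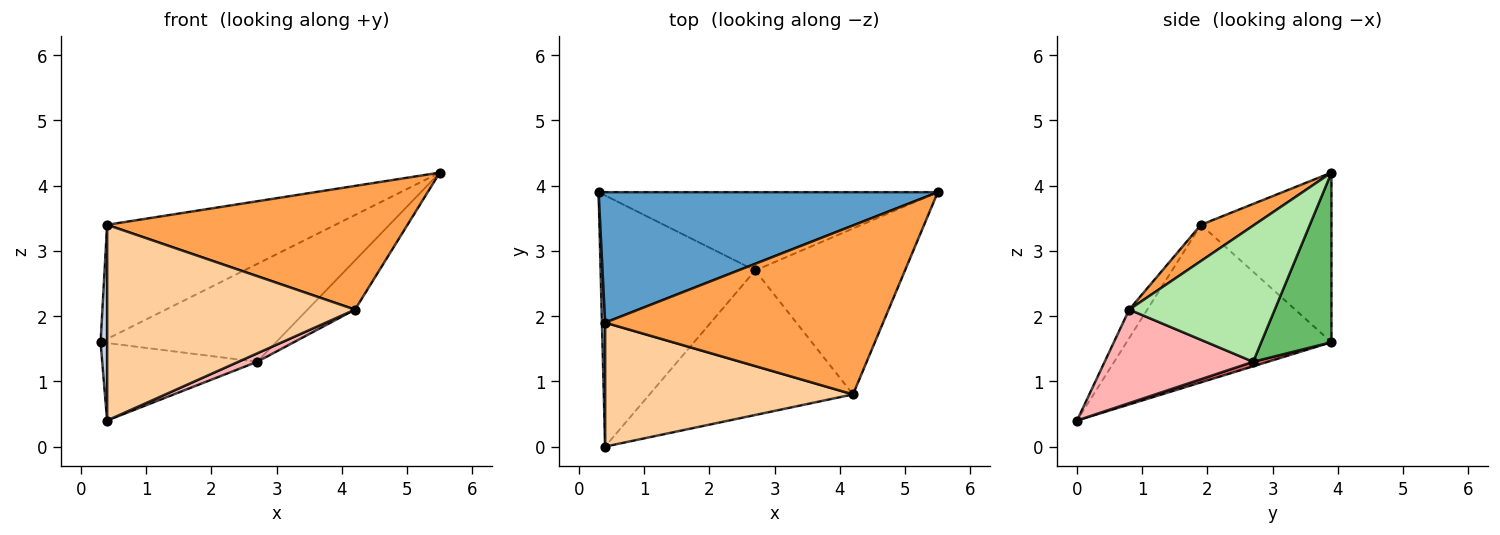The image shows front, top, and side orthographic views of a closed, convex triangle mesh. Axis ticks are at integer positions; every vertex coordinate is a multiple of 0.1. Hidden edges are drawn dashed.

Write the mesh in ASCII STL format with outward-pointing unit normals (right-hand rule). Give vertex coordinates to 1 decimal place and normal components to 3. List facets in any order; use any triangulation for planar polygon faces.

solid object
 facet normal -0.352 0.616 0.704
  outer loop
   vertex 0.4 1.9 3.4
   vertex 5.5 3.9 4.2
   vertex 0.3 3.9 1.6
  endloop
 endfacet
 facet normal -0.999 -0.032 0.020
  outer loop
   vertex 0.4 1.9 3.4
   vertex 0.3 3.9 1.6
   vertex 0.4 0.0 0.4
  endloop
 endfacet
 facet normal 0.104 -0.587 0.802
  outer loop
   vertex 0.4 1.9 3.4
   vertex 4.2 0.8 2.1
   vertex 5.5 3.9 4.2
  endloop
 endfacet
 facet normal -0.061 -0.843 0.534
  outer loop
   vertex 0.4 1.9 3.4
   vertex 0.4 0.0 0.4
   vertex 4.2 0.8 2.1
  endloop
 endfacet
 facet normal 0.298 0.745 -0.596
  outer loop
   vertex 2.7 2.7 1.3
   vertex 0.3 3.9 1.6
   vertex 5.5 3.9 4.2
  endloop
 endfacet
 facet normal 0.657 0.214 -0.723
  outer loop
   vertex 2.7 2.7 1.3
   vertex 5.5 3.9 4.2
   vertex 4.2 0.8 2.1
  endloop
 endfacet
 facet normal 0.028 0.295 -0.955
  outer loop
   vertex 2.7 2.7 1.3
   vertex 0.4 0.0 0.4
   vertex 0.3 3.9 1.6
  endloop
 endfacet
 facet normal 0.417 -0.053 -0.907
  outer loop
   vertex 2.7 2.7 1.3
   vertex 4.2 0.8 2.1
   vertex 0.4 0.0 0.4
  endloop
 endfacet
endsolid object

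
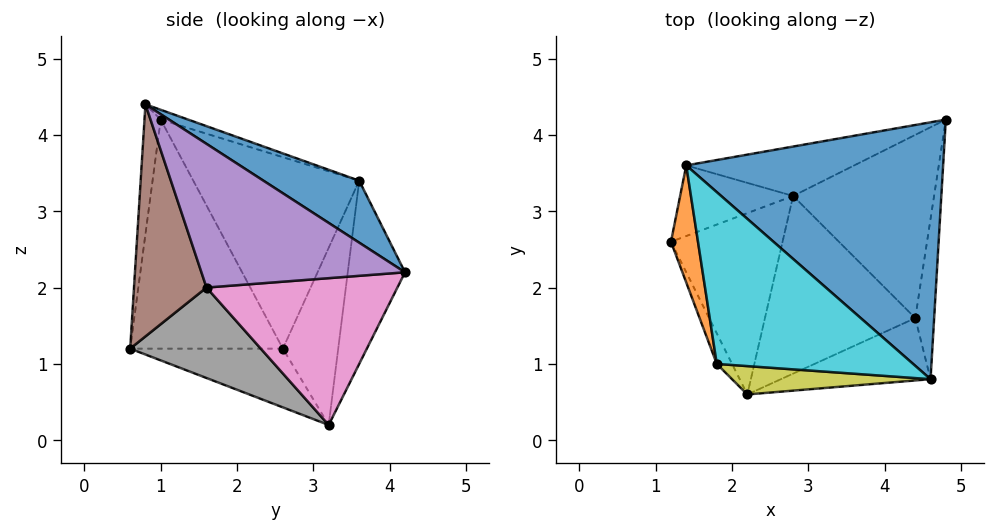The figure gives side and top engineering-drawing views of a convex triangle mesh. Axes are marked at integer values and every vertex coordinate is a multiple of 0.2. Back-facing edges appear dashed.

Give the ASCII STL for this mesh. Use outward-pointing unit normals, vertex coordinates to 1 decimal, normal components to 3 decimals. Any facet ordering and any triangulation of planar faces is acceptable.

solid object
 facet normal 0.200 0.524 0.828
  outer loop
   vertex 1.4 3.6 3.4
   vertex 4.6 0.8 4.4
   vertex 4.8 4.2 2.2
  endloop
 endfacet
 facet normal -0.454 -0.227 -0.862
  outer loop
   vertex 2.8 3.2 0.2
   vertex 2.2 0.6 1.2
   vertex 1.2 2.6 1.2
  endloop
 endfacet
 facet normal -0.501 0.804 -0.320
  outer loop
   vertex 2.8 3.2 0.2
   vertex 1.2 2.6 1.2
   vertex 1.4 3.6 3.4
  endloop
 endfacet
 facet normal -0.246 0.943 -0.225
  outer loop
   vertex 2.8 3.2 0.2
   vertex 1.4 3.6 3.4
   vertex 4.8 4.2 2.2
  endloop
 endfacet
 facet normal 0.982 -0.141 -0.129
  outer loop
   vertex 4.4 1.6 2.0
   vertex 4.8 4.2 2.2
   vertex 4.6 0.8 4.4
  endloop
 endfacet
 facet normal 0.485 -0.817 -0.313
  outer loop
   vertex 4.4 1.6 2.0
   vertex 4.6 0.8 4.4
   vertex 2.2 0.6 1.2
  endloop
 endfacet
 facet normal 0.720 -0.058 -0.691
  outer loop
   vertex 4.4 1.6 2.0
   vertex 2.8 3.2 0.2
   vertex 4.8 4.2 2.2
  endloop
 endfacet
 facet normal 0.470 -0.409 -0.782
  outer loop
   vertex 4.4 1.6 2.0
   vertex 2.2 0.6 1.2
   vertex 2.8 3.2 0.2
  endloop
 endfacet
 facet normal -0.079 -0.989 0.121
  outer loop
   vertex 1.8 1.0 4.2
   vertex 2.2 0.6 1.2
   vertex 4.6 0.8 4.4
  endloop
 endfacet
 facet normal -0.048 0.287 0.957
  outer loop
   vertex 1.8 1.0 4.2
   vertex 4.6 0.8 4.4
   vertex 1.4 3.6 3.4
  endloop
 endfacet
 facet normal -0.893 -0.446 -0.060
  outer loop
   vertex 1.8 1.0 4.2
   vertex 1.2 2.6 1.2
   vertex 2.2 0.6 1.2
  endloop
 endfacet
 facet normal -0.984 -0.109 0.139
  outer loop
   vertex 1.8 1.0 4.2
   vertex 1.4 3.6 3.4
   vertex 1.2 2.6 1.2
  endloop
 endfacet
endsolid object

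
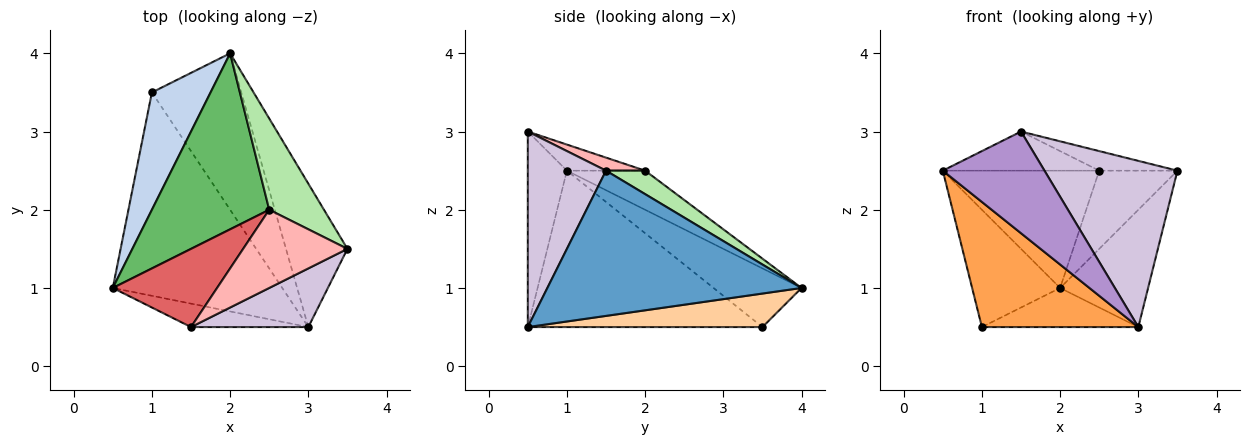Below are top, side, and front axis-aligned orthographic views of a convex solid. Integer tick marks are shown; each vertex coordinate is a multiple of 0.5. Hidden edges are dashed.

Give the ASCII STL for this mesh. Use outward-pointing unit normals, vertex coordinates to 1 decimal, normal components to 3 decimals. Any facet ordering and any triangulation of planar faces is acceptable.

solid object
 facet normal 0.877 0.304 -0.371
  outer loop
   vertex 3.0 0.5 0.5
   vertex 2.0 4.0 1.0
   vertex 3.5 1.5 2.5
  endloop
 endfacet
 facet normal -0.577 0.577 0.577
  outer loop
   vertex 1.0 3.5 0.5
   vertex 0.5 1.0 2.5
   vertex 2.0 4.0 1.0
  endloop
 endfacet
 facet normal -0.618 -0.412 -0.670
  outer loop
   vertex 1.0 3.5 0.5
   vertex 3.0 0.5 0.5
   vertex 0.5 1.0 2.5
  endloop
 endfacet
 facet normal 0.342 0.228 -0.912
  outer loop
   vertex 1.0 3.5 0.5
   vertex 2.0 4.0 1.0
   vertex 3.0 0.5 0.5
  endloop
 endfacet
 facet normal -0.267 0.535 0.802
  outer loop
   vertex 2.5 2.0 2.5
   vertex 2.0 4.0 1.0
   vertex 0.5 1.0 2.5
  endloop
 endfacet
 facet normal 0.309 0.619 0.722
  outer loop
   vertex 2.5 2.0 2.5
   vertex 3.5 1.5 2.5
   vertex 2.0 4.0 1.0
  endloop
 endfacet
 facet normal -0.218 0.436 0.873
  outer loop
   vertex 1.5 0.5 3.0
   vertex 2.5 2.0 2.5
   vertex 0.5 1.0 2.5
  endloop
 endfacet
 facet normal 0.120 0.241 0.963
  outer loop
   vertex 1.5 0.5 3.0
   vertex 3.5 1.5 2.5
   vertex 2.5 2.0 2.5
  endloop
 endfacet
 facet normal -0.351 -0.912 -0.211
  outer loop
   vertex 1.5 0.5 3.0
   vertex 0.5 1.0 2.5
   vertex 3.0 0.5 0.5
  endloop
 endfacet
 facet normal 0.485 -0.825 0.291
  outer loop
   vertex 1.5 0.5 3.0
   vertex 3.0 0.5 0.5
   vertex 3.5 1.5 2.5
  endloop
 endfacet
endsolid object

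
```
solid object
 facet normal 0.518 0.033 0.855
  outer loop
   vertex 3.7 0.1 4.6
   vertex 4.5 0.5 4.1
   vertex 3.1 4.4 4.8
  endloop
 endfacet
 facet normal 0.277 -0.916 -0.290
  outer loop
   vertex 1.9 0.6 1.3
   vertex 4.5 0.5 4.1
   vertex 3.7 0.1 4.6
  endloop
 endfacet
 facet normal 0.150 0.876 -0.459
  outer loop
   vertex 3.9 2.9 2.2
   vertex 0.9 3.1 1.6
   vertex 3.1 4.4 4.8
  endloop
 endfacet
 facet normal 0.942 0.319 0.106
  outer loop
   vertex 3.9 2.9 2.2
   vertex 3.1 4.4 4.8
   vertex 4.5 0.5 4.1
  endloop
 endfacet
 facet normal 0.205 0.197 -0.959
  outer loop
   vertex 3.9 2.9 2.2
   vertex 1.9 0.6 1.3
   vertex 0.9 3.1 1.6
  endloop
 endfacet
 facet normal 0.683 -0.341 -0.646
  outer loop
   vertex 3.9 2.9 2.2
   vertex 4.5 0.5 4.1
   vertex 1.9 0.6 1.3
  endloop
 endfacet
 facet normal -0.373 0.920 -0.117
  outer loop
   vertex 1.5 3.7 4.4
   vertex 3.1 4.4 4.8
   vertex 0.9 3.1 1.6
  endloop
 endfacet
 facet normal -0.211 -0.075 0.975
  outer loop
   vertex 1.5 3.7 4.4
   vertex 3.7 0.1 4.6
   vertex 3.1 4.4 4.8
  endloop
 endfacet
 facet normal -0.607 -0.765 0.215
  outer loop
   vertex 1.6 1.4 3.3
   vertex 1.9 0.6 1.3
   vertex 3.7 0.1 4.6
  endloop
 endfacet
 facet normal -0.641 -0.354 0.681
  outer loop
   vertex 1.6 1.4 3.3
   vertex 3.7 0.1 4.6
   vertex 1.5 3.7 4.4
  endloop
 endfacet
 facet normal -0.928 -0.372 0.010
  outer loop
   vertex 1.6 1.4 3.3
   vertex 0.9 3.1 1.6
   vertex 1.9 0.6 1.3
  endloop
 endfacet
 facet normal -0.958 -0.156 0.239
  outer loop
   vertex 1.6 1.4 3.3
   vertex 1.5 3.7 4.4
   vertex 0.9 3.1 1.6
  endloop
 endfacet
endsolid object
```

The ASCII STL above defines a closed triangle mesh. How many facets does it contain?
12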